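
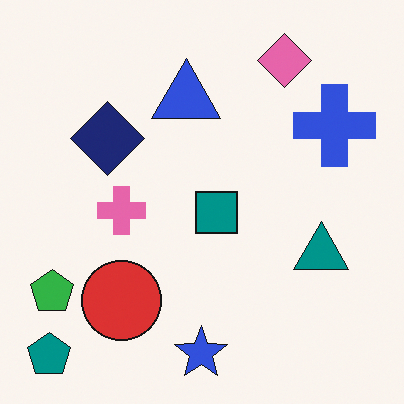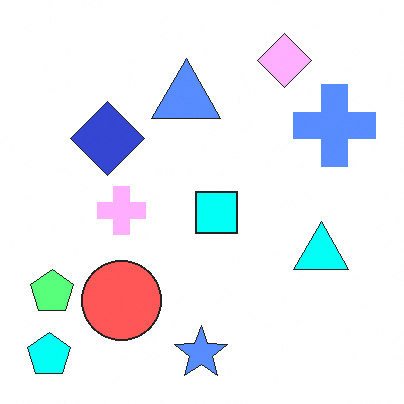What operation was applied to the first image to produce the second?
This is the original image substantially brightened.

Every pixel — background and shapes alike — is uniformly brightened.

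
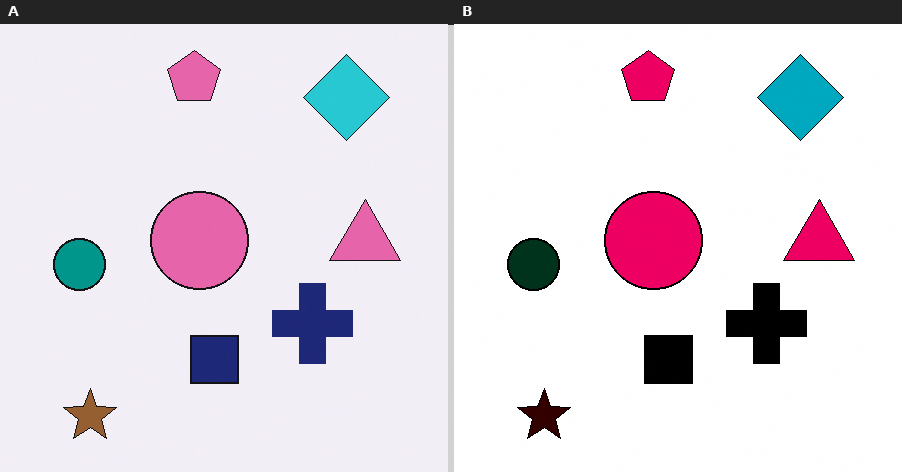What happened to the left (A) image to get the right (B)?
This is the original image given much higher contrast.

Tones are pushed away from mid-grey across the whole image — a global contrast change.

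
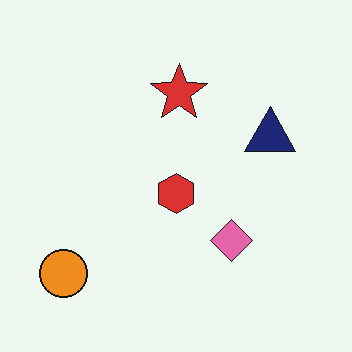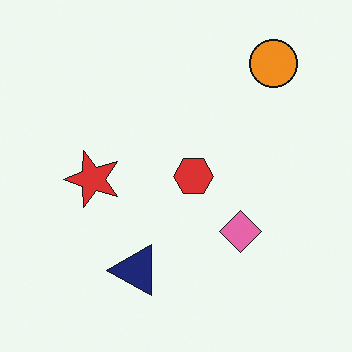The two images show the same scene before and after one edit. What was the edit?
Transposed (reflected across the top-left ↔ bottom-right diagonal).

Shapes have swapped their row and column positions — what was in the top-right is now in the bottom-left — a diagonal reflection.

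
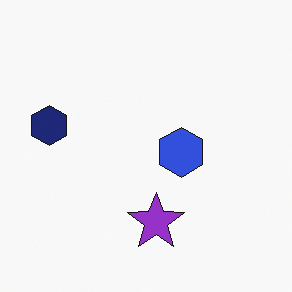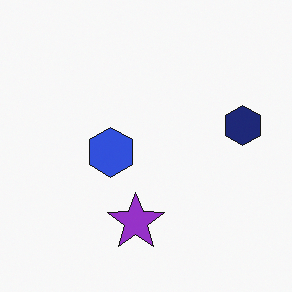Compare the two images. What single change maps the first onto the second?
This is the original image flipped horizontally (left ↔ right).

The navy hexagon is in the left of the first image and the right of the second — shapes on opposite sides of the vertical midline have swapped in a mirror flip.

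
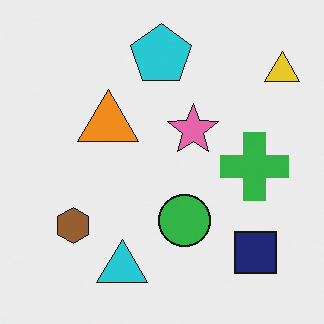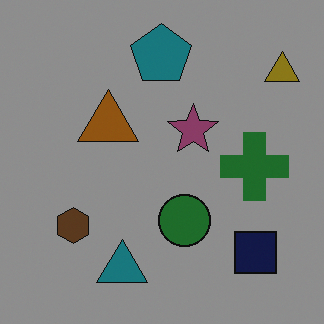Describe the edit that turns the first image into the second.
It was darkened a lot.

Every pixel — background and shapes alike — is uniformly darkened.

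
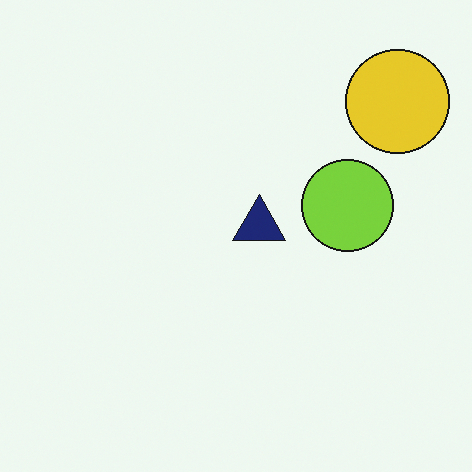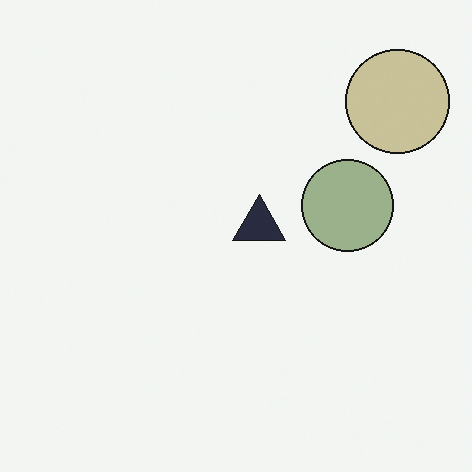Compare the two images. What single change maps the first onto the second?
The image was heavily desaturated.

All colors are more muted and greyish — a global saturation change.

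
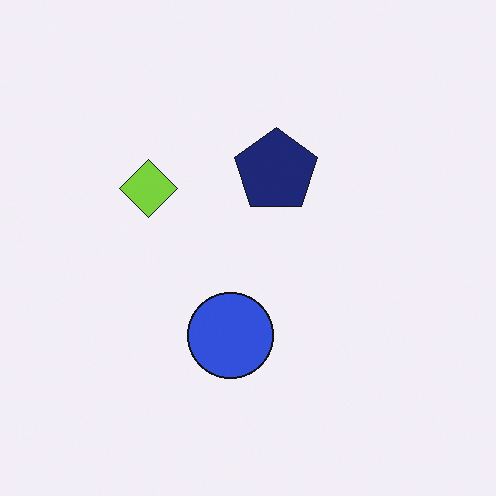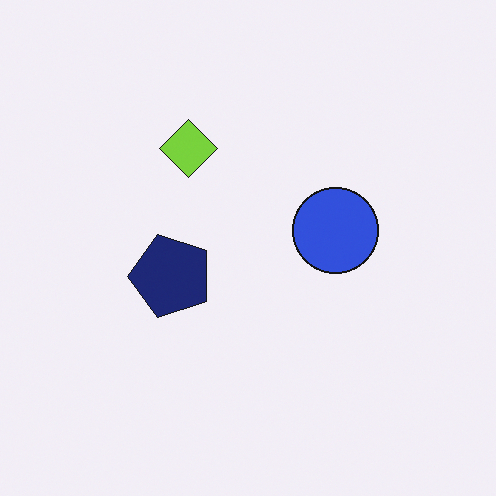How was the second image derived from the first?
The image was transposed (reflected across the top-left ↔ bottom-right diagonal).

Shapes have swapped their row and column positions — what was in the top-right is now in the bottom-left — a diagonal reflection.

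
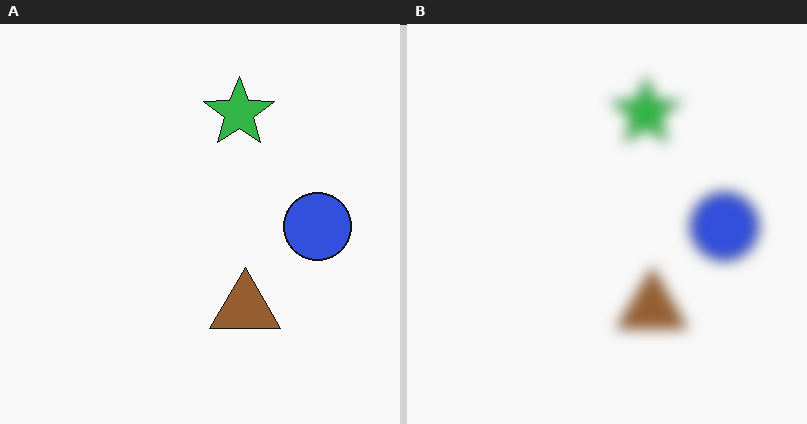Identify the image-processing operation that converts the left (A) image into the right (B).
Heavily blurred.

Shape edges and outlines are uniformly softened across the whole image.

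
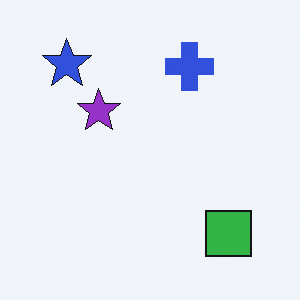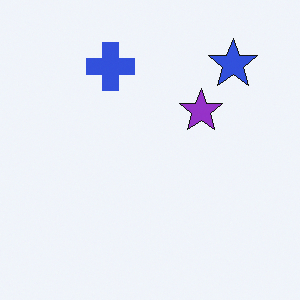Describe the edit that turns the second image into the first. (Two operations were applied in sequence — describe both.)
The transformation is: flipped horizontally (left ↔ right), then overlaid with an additional green square.

The blue star is in the top-right of the second image and the top-left of the first — shapes on opposite sides of the vertical midline have swapped in a mirror flip. A green square appears in the first image that is absent from the second.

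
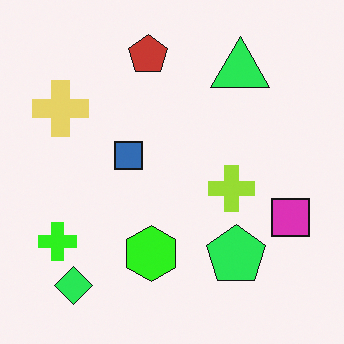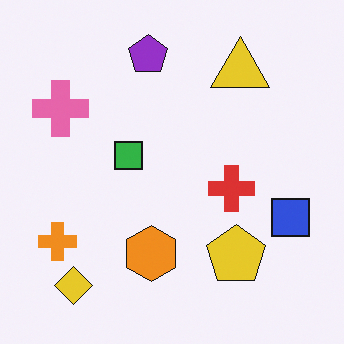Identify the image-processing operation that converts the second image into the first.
This is the original image hue-shifted by a moderate amount.

Every shape's color has rotated by the same amount around the hue wheel — a uniform hue shift.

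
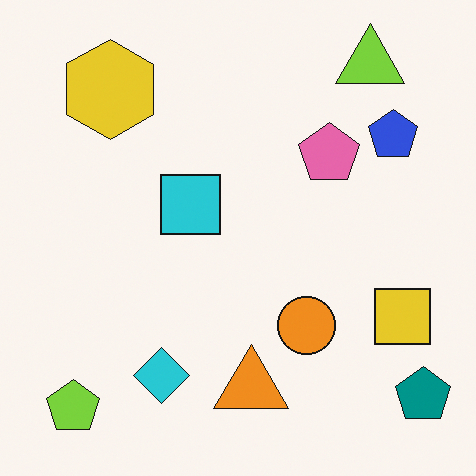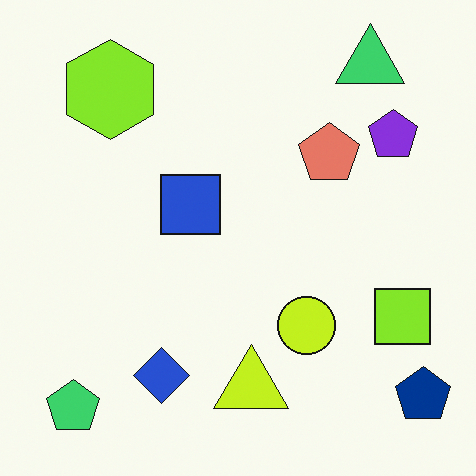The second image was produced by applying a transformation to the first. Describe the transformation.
Hue-shifted slightly.

Every shape's color has rotated by the same amount around the hue wheel — a uniform hue shift.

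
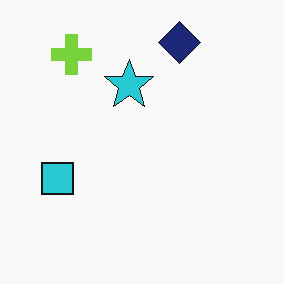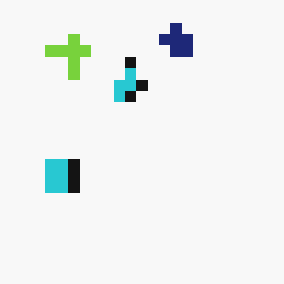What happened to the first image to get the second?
Heavily pixelated into large blocks.

Shapes are reduced to large square blocks; fine edges and outlines are lost — a downscale-then-upscale (mosaic) effect.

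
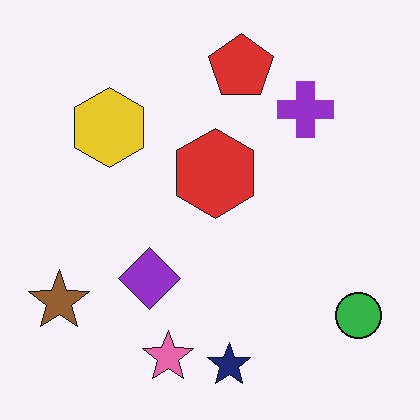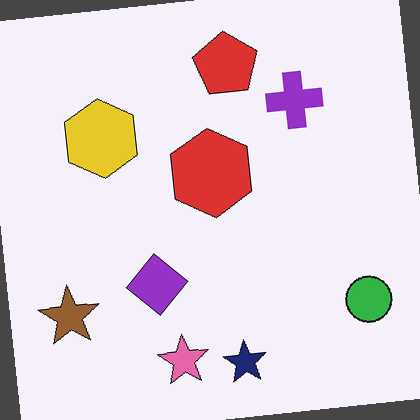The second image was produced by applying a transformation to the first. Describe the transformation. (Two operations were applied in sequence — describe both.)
Rotated counter-clockwise by a few degrees, then given moderate JPEG compression.

Every shape is tilted by the same angle and the image corners show triangular fill wedges — a whole-image rotation by a non-right angle. Blocky 8×8 compression artifacts appear around shape edges and the flat background shows ringing — characteristic JPEG degradation.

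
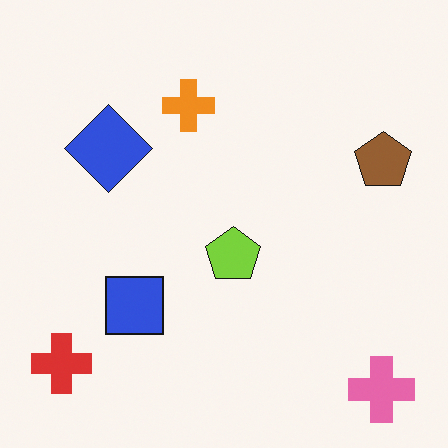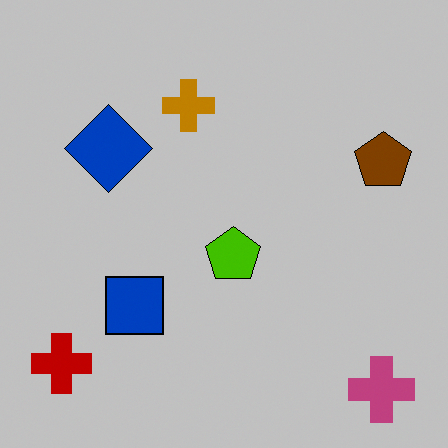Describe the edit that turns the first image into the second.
The image was aggressively posterized.

Each flat color has snapped to a coarser quantized level — most visibly, the near-white background has dropped to a flat grey.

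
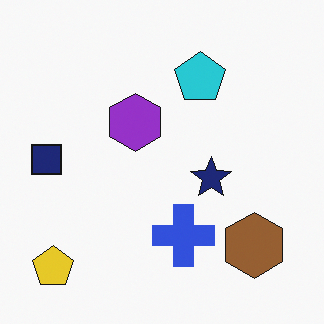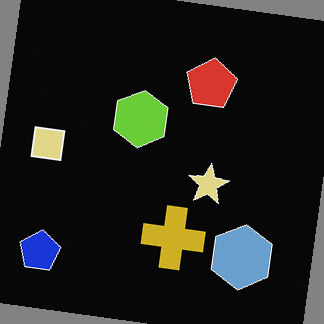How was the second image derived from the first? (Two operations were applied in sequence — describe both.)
The transformation is: color-inverted (negative), then rotated clockwise by a slight angle.

The light background has become dark and every shape's color is its complement — a photographic negative. Every shape is tilted by the same angle and the image corners show triangular fill wedges — a whole-image rotation by a non-right angle.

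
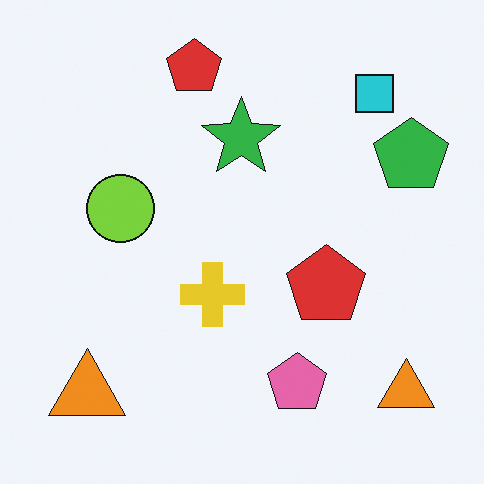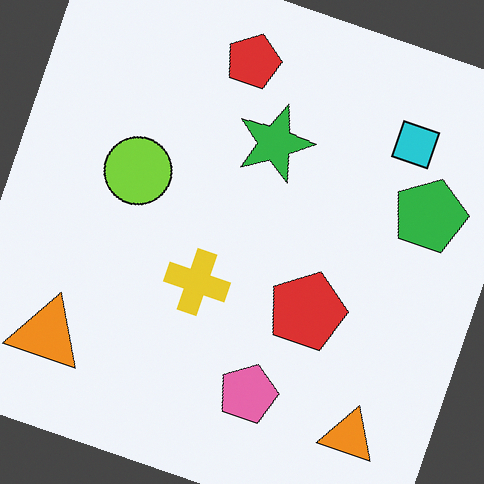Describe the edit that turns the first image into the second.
The transformation is: rotated clockwise by a moderate amount.

Every shape is tilted by the same angle and the image corners show triangular fill wedges — a whole-image rotation by a non-right angle.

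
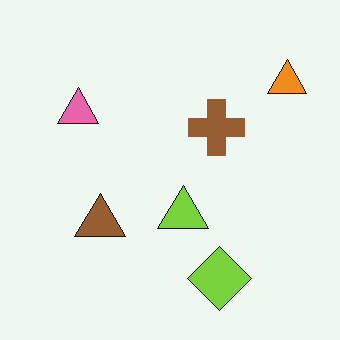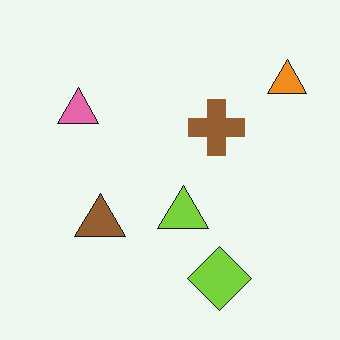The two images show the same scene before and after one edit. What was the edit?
The second image is the first JPEG-compressed with visible artifacts.

Blocky 8×8 compression artifacts appear around shape edges and the flat background shows ringing — characteristic JPEG degradation.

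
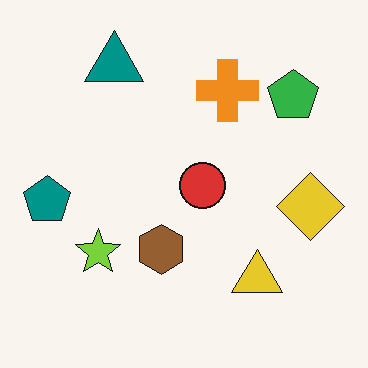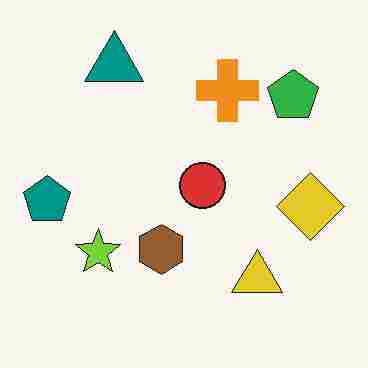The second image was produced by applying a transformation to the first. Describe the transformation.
The transformation is: heavily JPEG-compressed with obvious blocking artifacts.

Blocky 8×8 compression artifacts appear around shape edges and the flat background shows ringing — characteristic JPEG degradation.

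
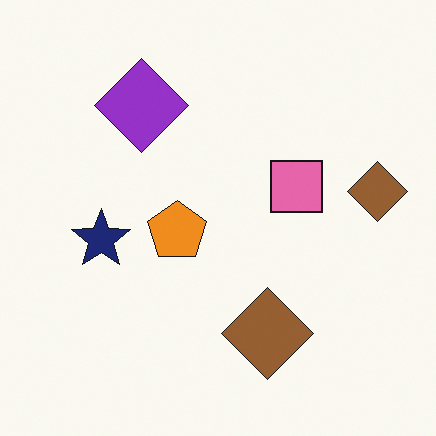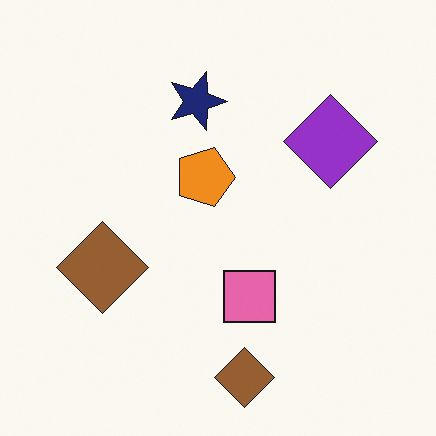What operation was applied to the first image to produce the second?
It was rotated 90° clockwise.

The purple diamond sits in the top-left of the first image and the top-right of the second — consistent with a whole-image 90° clockwise rotation.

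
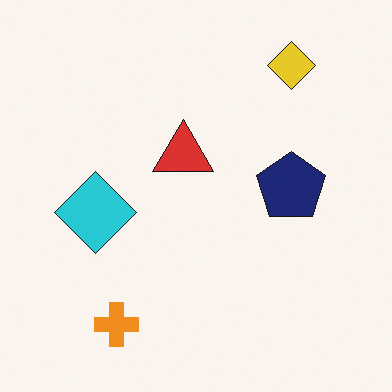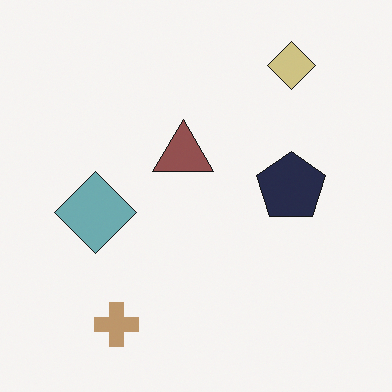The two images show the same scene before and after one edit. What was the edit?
The image was made much more muted (saturation change).

All colors are more muted and greyish — a global saturation change.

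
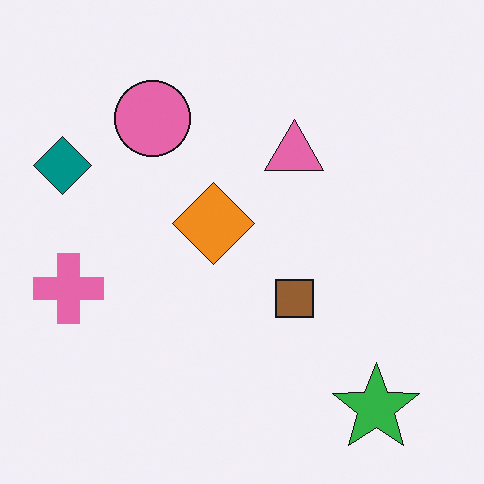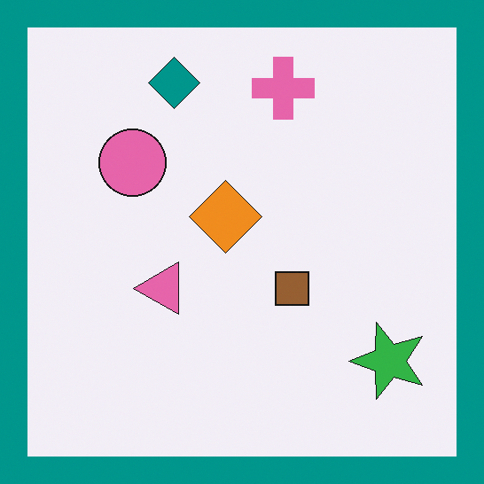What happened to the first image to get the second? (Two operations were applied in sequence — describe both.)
The second image is the first transposed (reflected across the top-left ↔ bottom-right diagonal), then framed with a teal border.

Shapes have swapped their row and column positions — what was in the top-right is now in the bottom-left — a diagonal reflection. A solid teal frame runs around the edge of the second image, with the content slightly shrunk inside it.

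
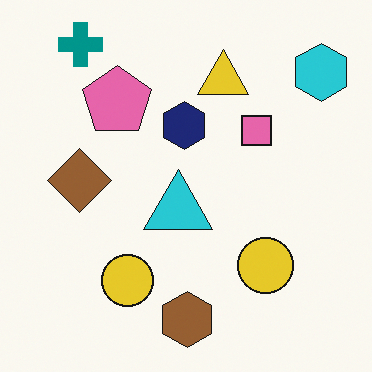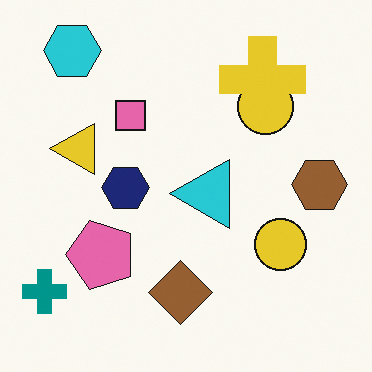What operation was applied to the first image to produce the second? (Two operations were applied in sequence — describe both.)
Rotated 90° counter-clockwise, then overlaid with an additional yellow cross.

The teal cross sits in the top-left of the first image and the bottom-left of the second — consistent with a whole-image 90° counter-clockwise rotation. A yellow cross appears in the second image that is absent from the first.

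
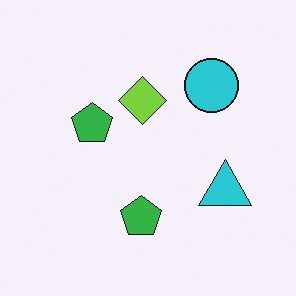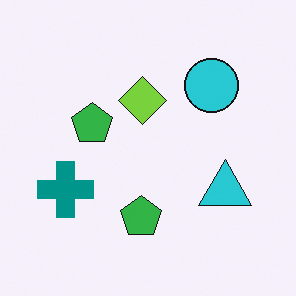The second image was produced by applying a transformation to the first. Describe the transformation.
It was overlaid with an additional teal cross.

A teal cross appears in the second image that is absent from the first.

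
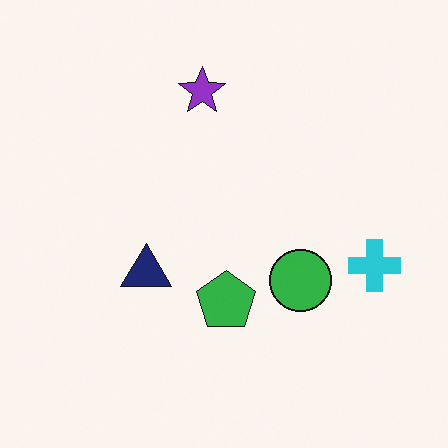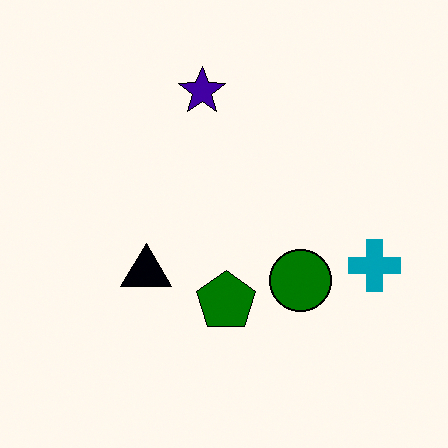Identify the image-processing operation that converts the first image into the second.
The image was given much higher contrast.

Tones are pushed away from mid-grey across the whole image — a global contrast change.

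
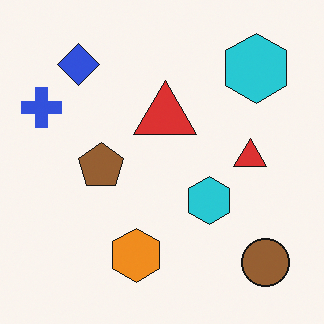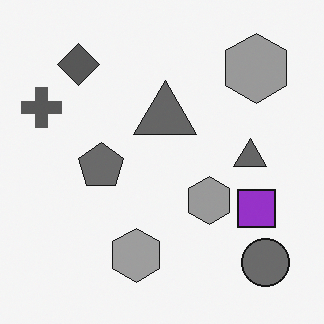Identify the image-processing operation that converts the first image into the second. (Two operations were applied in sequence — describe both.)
The second image is the first converted to grayscale, then overlaid with an additional purple square.

All color is removed — every shape is now a shade of grey. A purple square appears in the second image that is absent from the first.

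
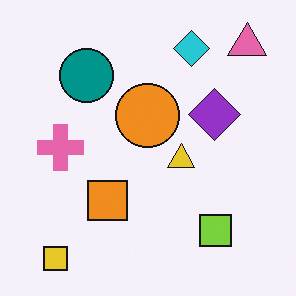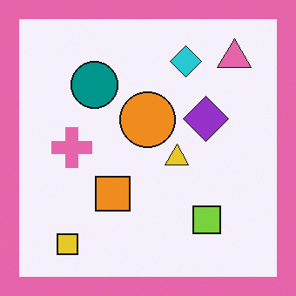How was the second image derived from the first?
This is the original image framed with a pink border.

A solid pink frame runs around the edge of the second image, with the content slightly shrunk inside it.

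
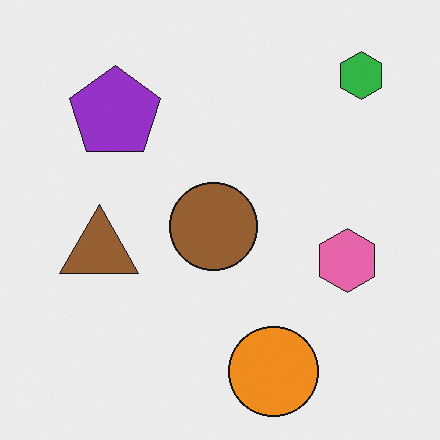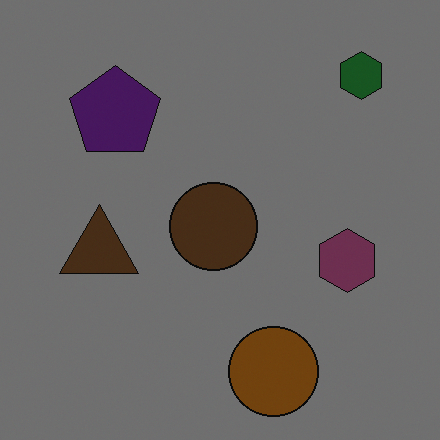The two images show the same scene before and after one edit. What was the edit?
Substantially darkened.

Every pixel — background and shapes alike — is uniformly darkened.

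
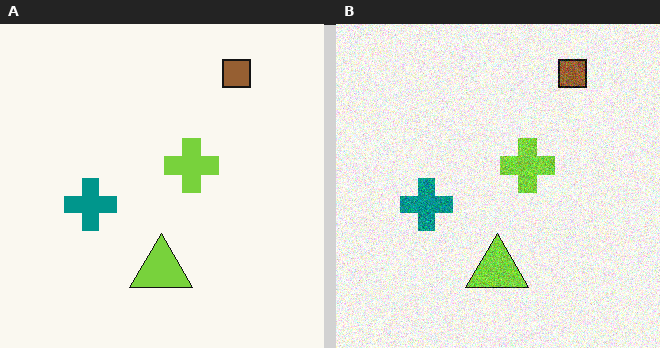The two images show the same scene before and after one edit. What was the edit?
The transformation is: degraded with moderate additive noise.

Random speckle covers the whole image, including the flat background.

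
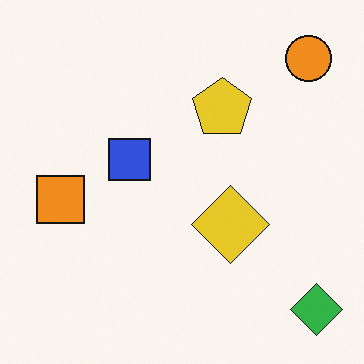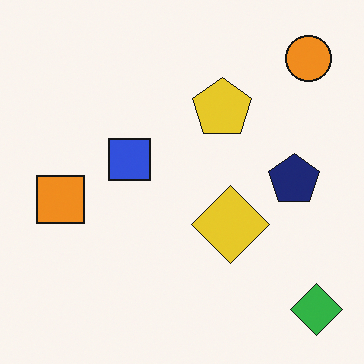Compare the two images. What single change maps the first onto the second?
The image was overlaid with an additional navy pentagon.

A navy pentagon appears in the second image that is absent from the first.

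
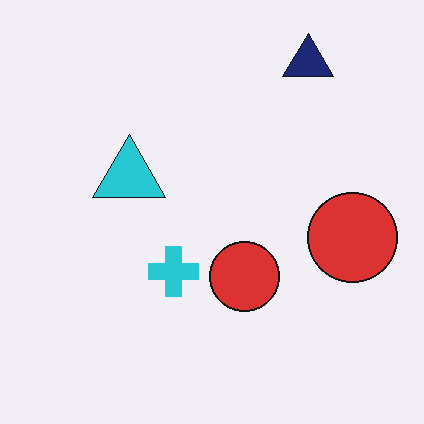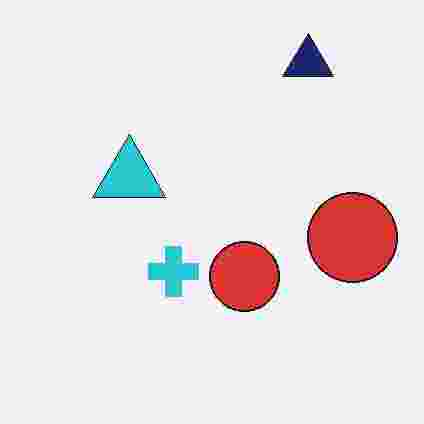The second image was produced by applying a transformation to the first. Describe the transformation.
The transformation is: heavily JPEG-compressed with obvious blocking artifacts.

Blocky 8×8 compression artifacts appear around shape edges and the flat background shows ringing — characteristic JPEG degradation.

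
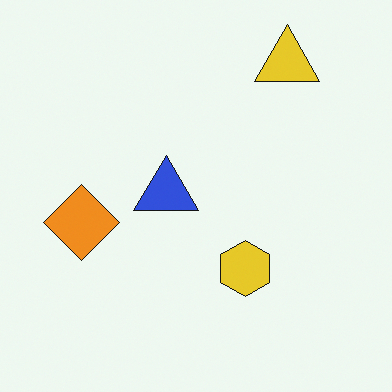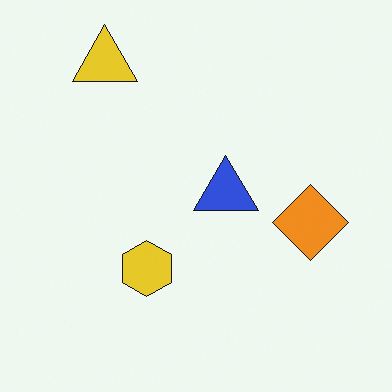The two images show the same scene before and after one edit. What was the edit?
Flipped horizontally (left ↔ right).

The orange diamond is in the left of the first image and the right of the second — shapes on opposite sides of the vertical midline have swapped in a mirror flip.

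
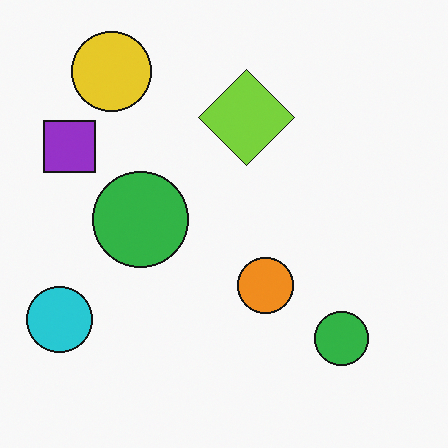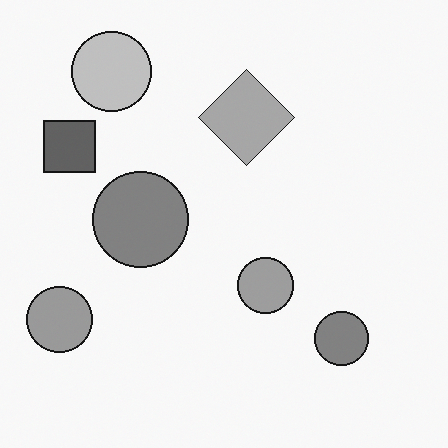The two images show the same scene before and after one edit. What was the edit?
The second image is the first converted to grayscale.

All color is removed — every shape is now a shade of grey.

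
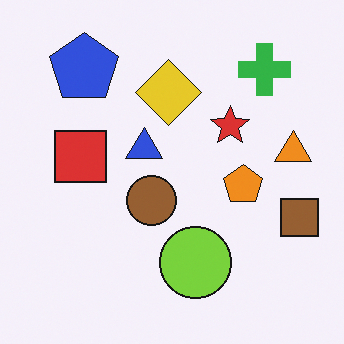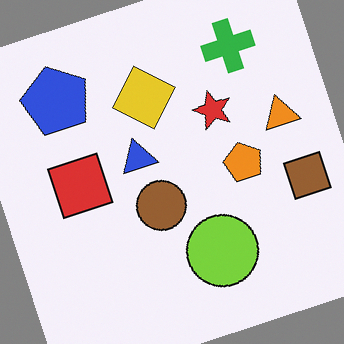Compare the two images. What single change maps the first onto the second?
The image was rotated counter-clockwise by a clearly visible amount.

Every shape is tilted by the same angle and the image corners show triangular fill wedges — a whole-image rotation by a non-right angle.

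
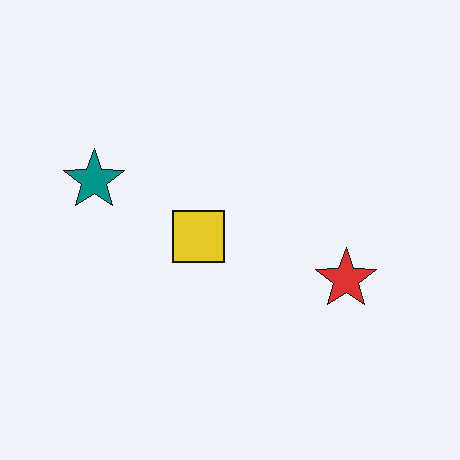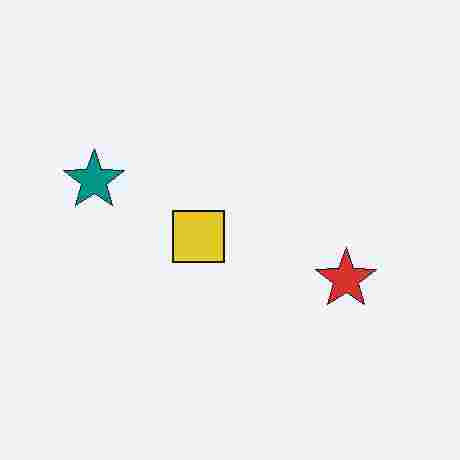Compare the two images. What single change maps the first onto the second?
Heavily JPEG-compressed with obvious blocking artifacts.

Blocky 8×8 compression artifacts appear around shape edges and the flat background shows ringing — characteristic JPEG degradation.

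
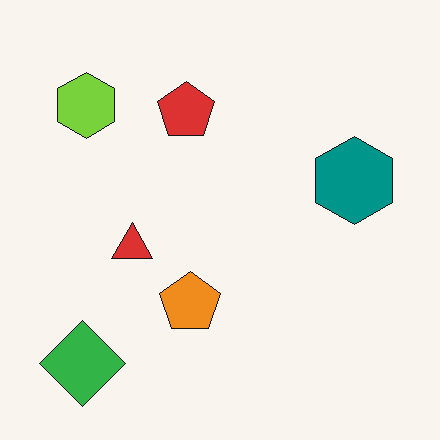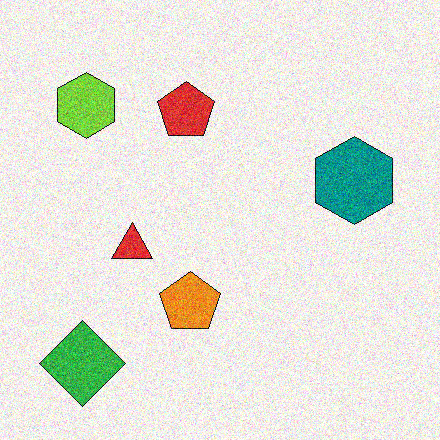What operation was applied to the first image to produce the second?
Degraded with moderate additive noise.

Random speckle covers the whole image, including the flat background.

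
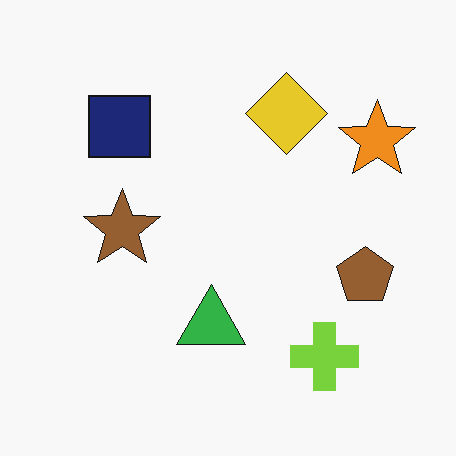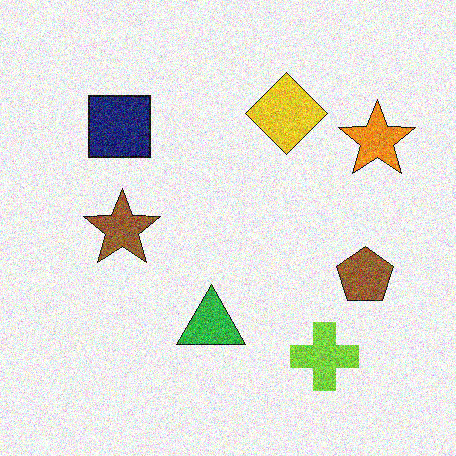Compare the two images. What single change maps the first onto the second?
The image was degraded with strong gaussian noise.

Random speckle covers the whole image, including the flat background.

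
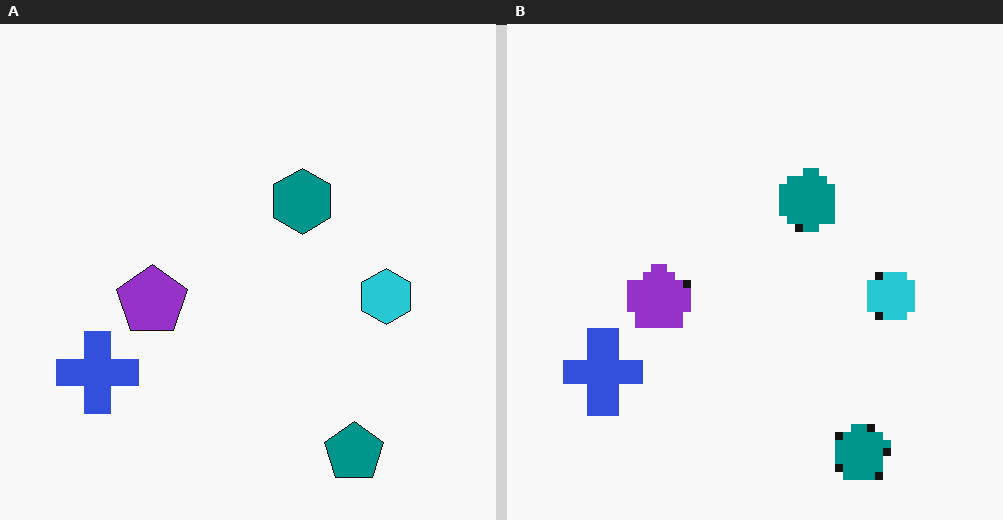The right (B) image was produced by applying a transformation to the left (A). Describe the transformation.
This is the original image moderately pixelated.

Shapes are reduced to large square blocks; fine edges and outlines are lost — a downscale-then-upscale (mosaic) effect.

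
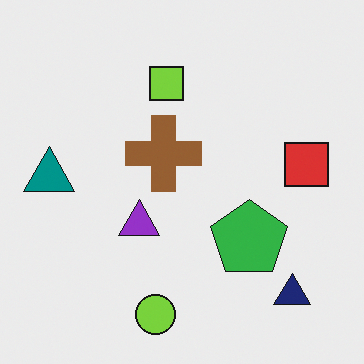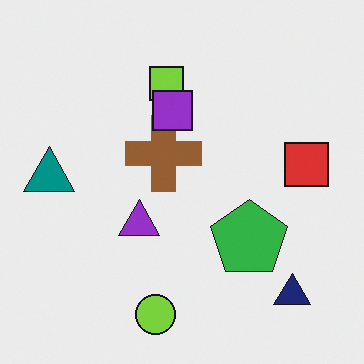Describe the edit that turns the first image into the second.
The transformation is: overlaid with an additional purple square.

A purple square appears in the second image that is absent from the first.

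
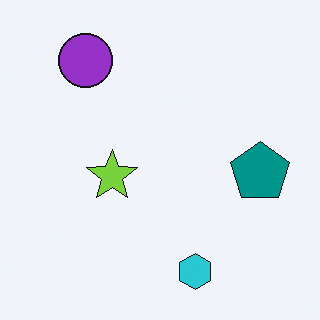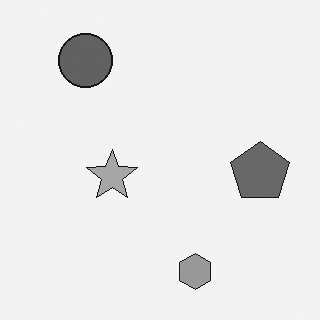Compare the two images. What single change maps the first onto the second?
The transformation is: converted to grayscale.

All color is removed — every shape is now a shade of grey.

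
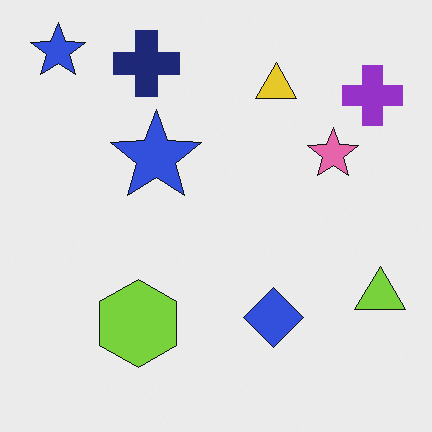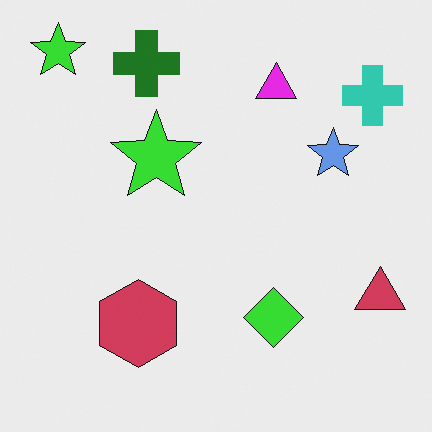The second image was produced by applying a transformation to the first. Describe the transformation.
The image was hue-shifted through roughly half the color wheel.

Every shape's color has rotated by the same amount around the hue wheel — a uniform hue shift.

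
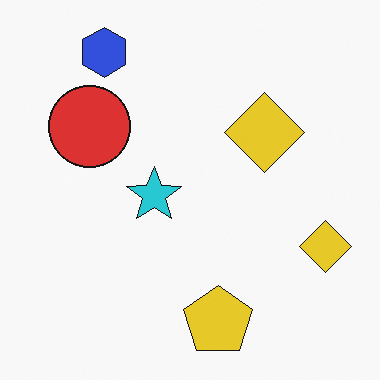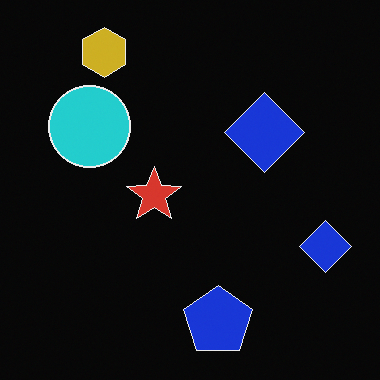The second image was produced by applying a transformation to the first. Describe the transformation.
This is the original image color-inverted (negative).

The light background has become dark and every shape's color is its complement — a photographic negative.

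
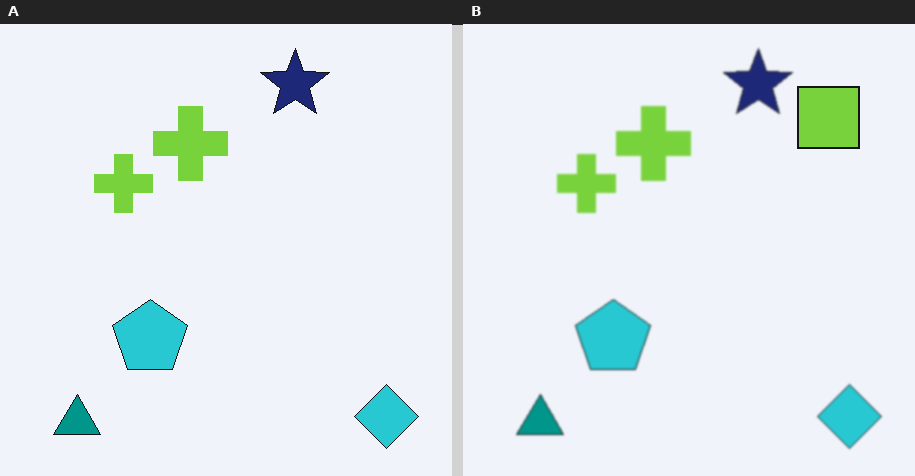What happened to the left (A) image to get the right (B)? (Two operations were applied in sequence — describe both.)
The transformation is: lightly blurred, then overlaid with an additional lime square.

Shape edges and outlines are uniformly softened across the whole image. A lime square appears in the right (B) image that is absent from the left (A).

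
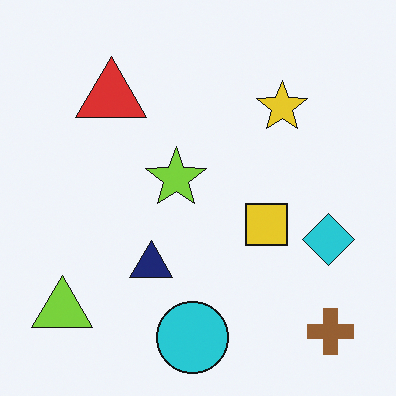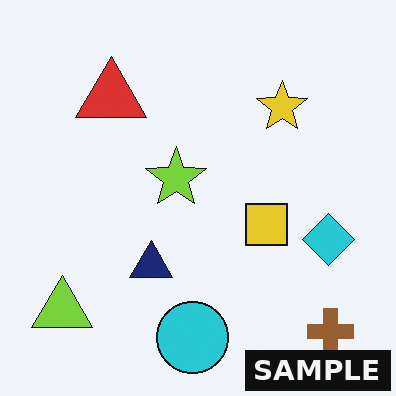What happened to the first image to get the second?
It was watermarked with the text "SAMPLE" in the lower-right corner.

A dark label reading "SAMPLE" appears in the lower-right corner.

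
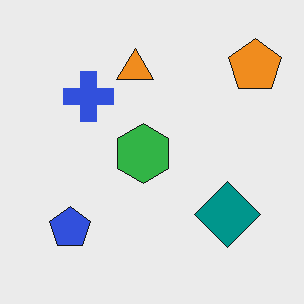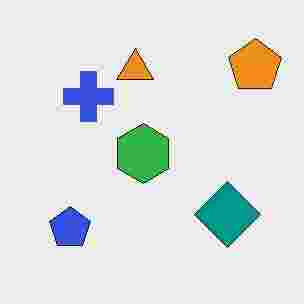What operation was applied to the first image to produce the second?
Heavily JPEG-compressed with obvious blocking artifacts.

Blocky 8×8 compression artifacts appear around shape edges and the flat background shows ringing — characteristic JPEG degradation.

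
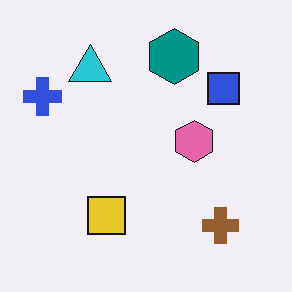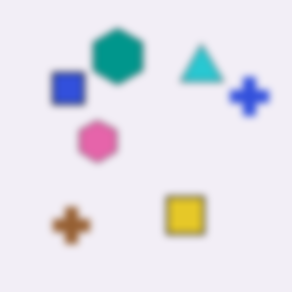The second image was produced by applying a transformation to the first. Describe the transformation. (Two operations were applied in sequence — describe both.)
It was moderately blurred, then flipped horizontally (left ↔ right).

Shape edges and outlines are uniformly softened across the whole image. The blue cross is in the top-left of the first image and the top-right of the second — shapes on opposite sides of the vertical midline have swapped in a mirror flip.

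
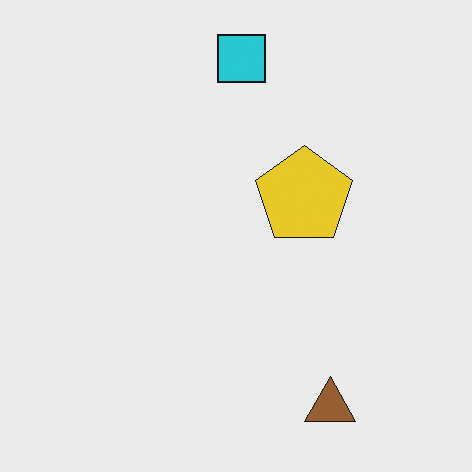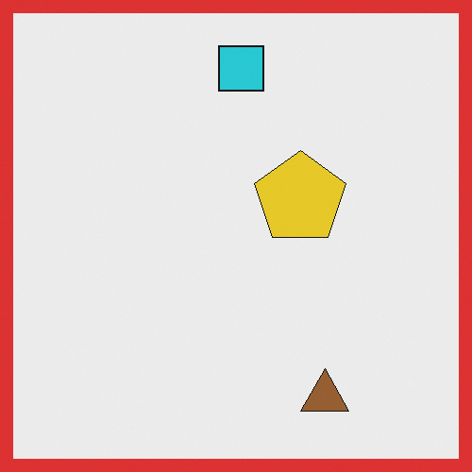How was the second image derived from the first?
The image was framed with a red border.

A solid red frame runs around the edge of the second image, with the content slightly shrunk inside it.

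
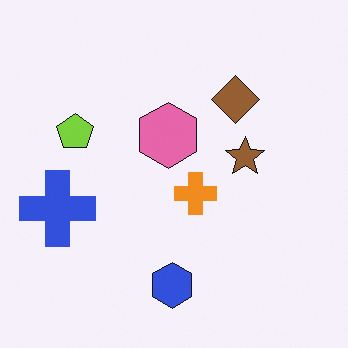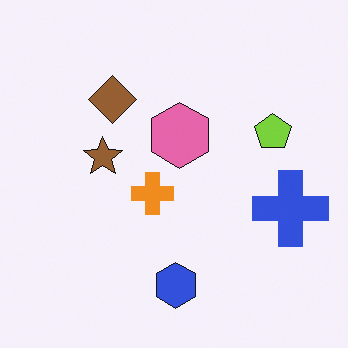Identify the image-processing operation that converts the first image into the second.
The second image is the first flipped horizontally (left ↔ right).

The blue cross is in the left of the first image and the right of the second — shapes on opposite sides of the vertical midline have swapped in a mirror flip.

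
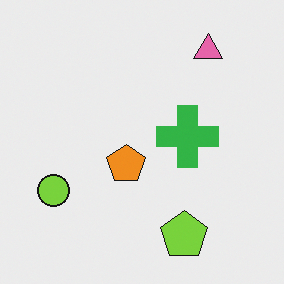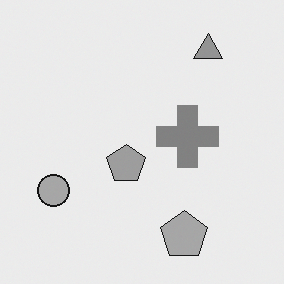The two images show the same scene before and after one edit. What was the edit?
This is the original image converted to grayscale.

All color is removed — every shape is now a shade of grey.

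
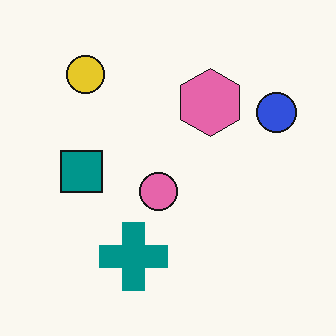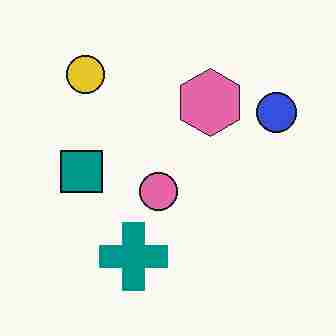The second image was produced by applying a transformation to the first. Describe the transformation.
Heavily JPEG-compressed with obvious blocking artifacts.

Blocky 8×8 compression artifacts appear around shape edges and the flat background shows ringing — characteristic JPEG degradation.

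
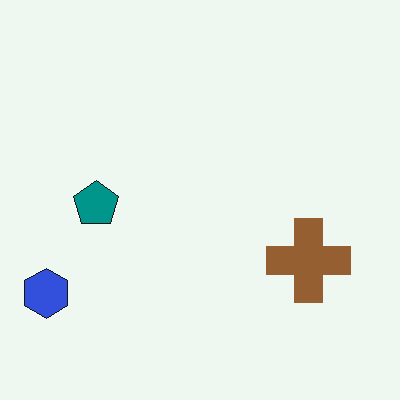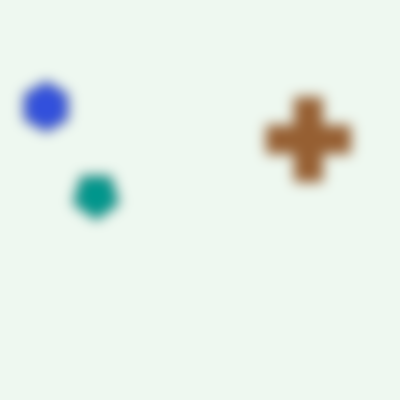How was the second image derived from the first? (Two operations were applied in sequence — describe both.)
The second image is the first flipped vertically (top ↔ bottom), then strongly gaussian-blurred.

The blue hexagon is in the bottom-left of the first image and the top-left of the second — shapes on opposite sides of the horizontal midline have swapped in a mirror flip. Shape edges and outlines are uniformly softened across the whole image.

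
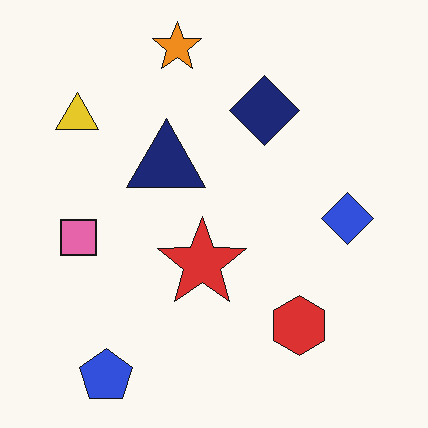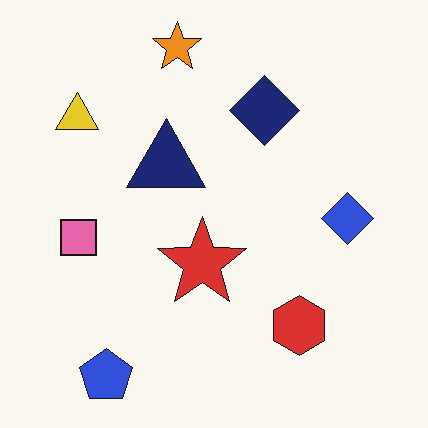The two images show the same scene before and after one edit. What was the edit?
Given moderate JPEG compression.

Blocky 8×8 compression artifacts appear around shape edges and the flat background shows ringing — characteristic JPEG degradation.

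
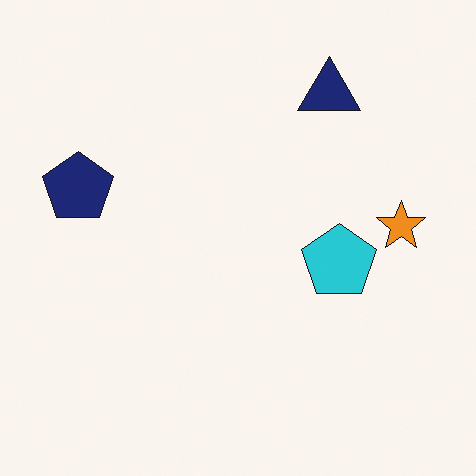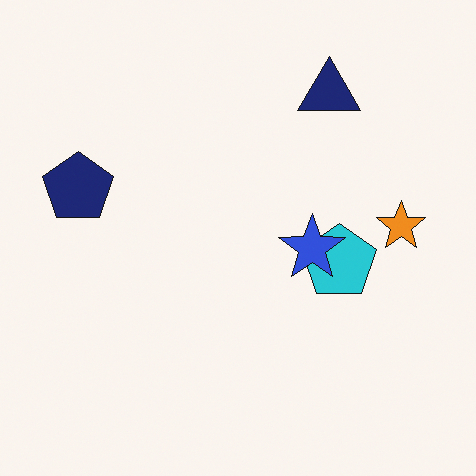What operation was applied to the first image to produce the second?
The image was overlaid with an additional blue star.

A blue star appears in the second image that is absent from the first.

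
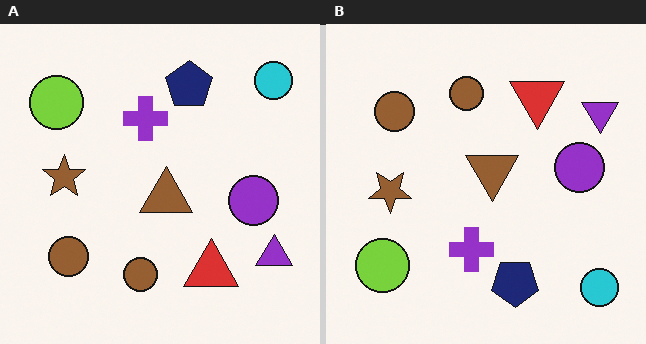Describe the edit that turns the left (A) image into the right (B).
The right (B) image is the left (A) flipped vertically (top ↔ bottom).

The cyan circle is in the top-right of the left (A) image and the bottom-right of the right (B) — shapes on opposite sides of the horizontal midline have swapped in a mirror flip.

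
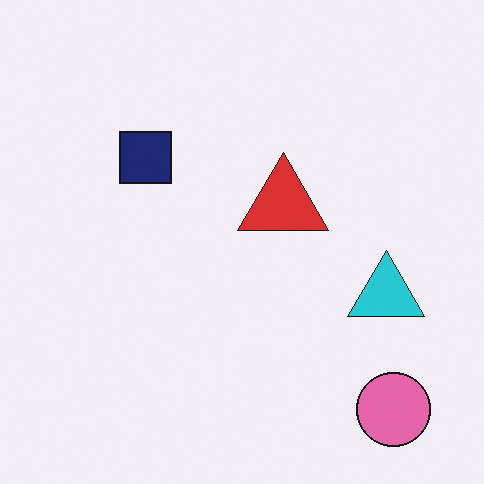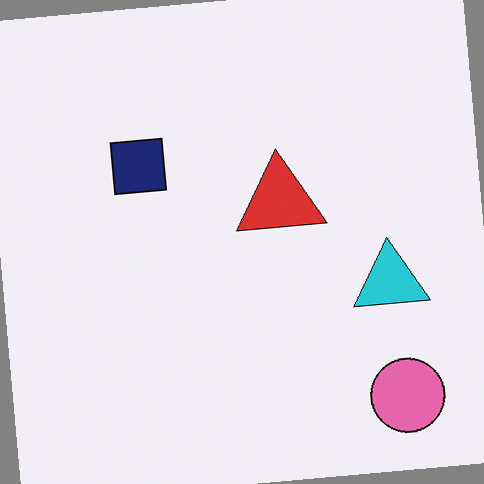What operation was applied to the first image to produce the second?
The transformation is: rotated counter-clockwise by a slight angle.

Every shape is tilted by the same angle and the image corners show triangular fill wedges — a whole-image rotation by a non-right angle.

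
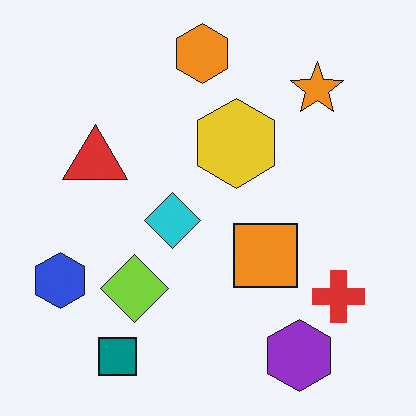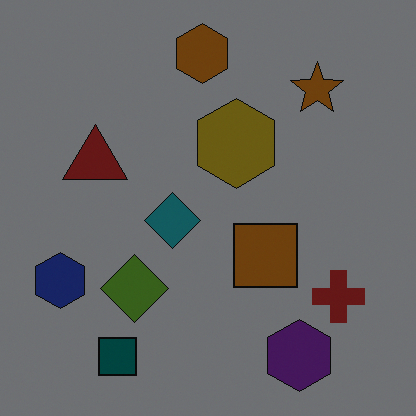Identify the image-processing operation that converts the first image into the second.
This is the original image noticeably darkened.

Every pixel — background and shapes alike — is uniformly darkened.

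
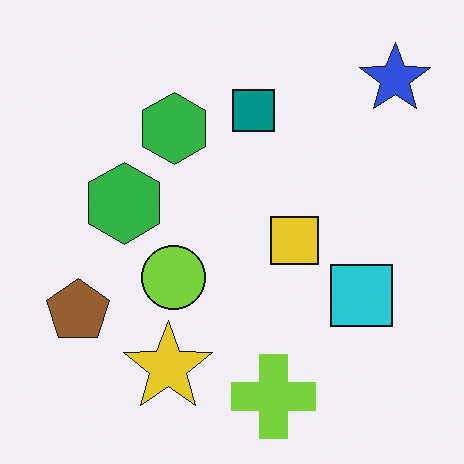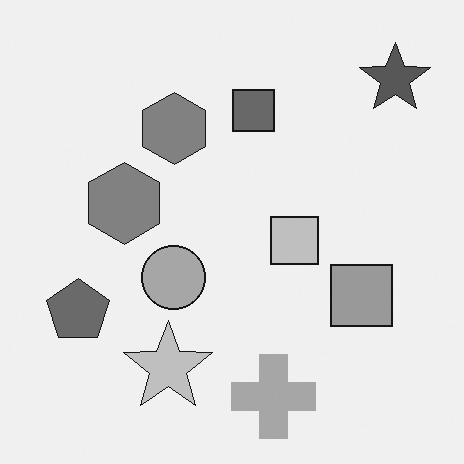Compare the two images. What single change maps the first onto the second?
This is the original image converted to grayscale.

All color is removed — every shape is now a shade of grey.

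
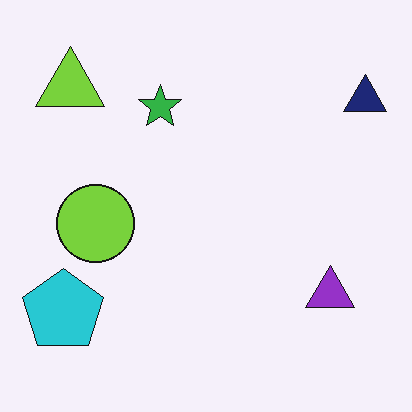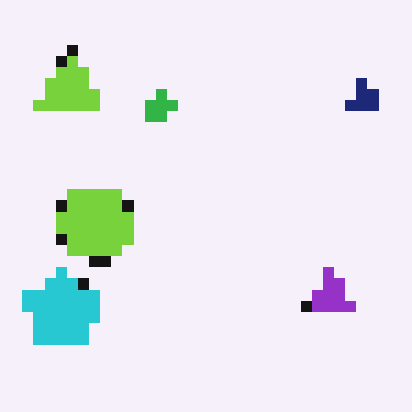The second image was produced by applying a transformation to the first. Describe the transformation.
The second image is the first coarsely pixelated.

Shapes are reduced to large square blocks; fine edges and outlines are lost — a downscale-then-upscale (mosaic) effect.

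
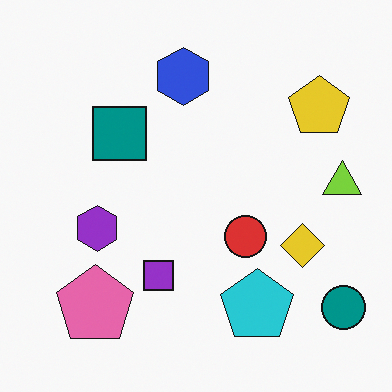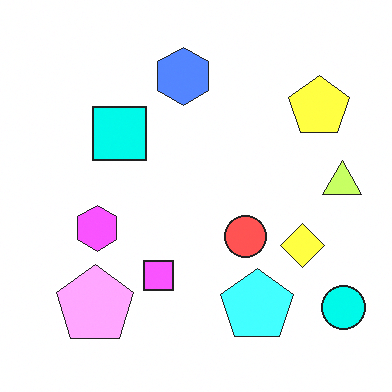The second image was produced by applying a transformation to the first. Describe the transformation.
The transformation is: brightened a lot.

Every pixel — background and shapes alike — is uniformly brightened.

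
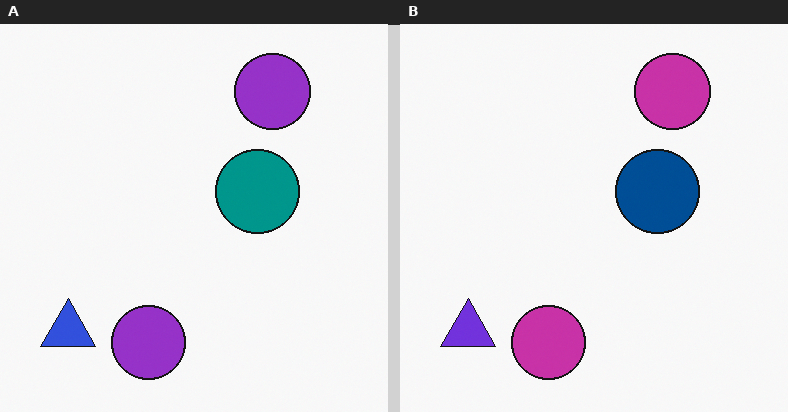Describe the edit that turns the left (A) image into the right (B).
It was hue-shifted slightly.

Every shape's color has rotated by the same amount around the hue wheel — a uniform hue shift.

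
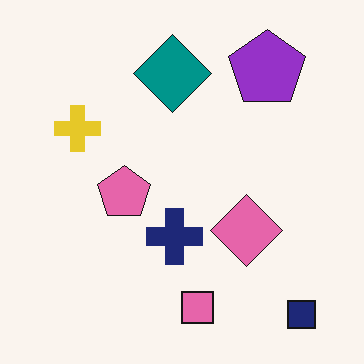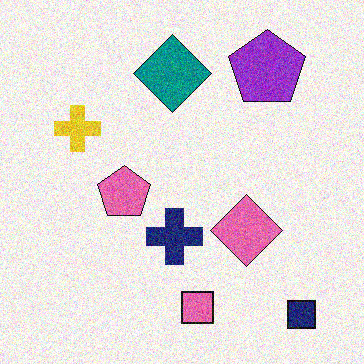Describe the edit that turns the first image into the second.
The transformation is: degraded with visible gaussian noise.

Random speckle covers the whole image, including the flat background.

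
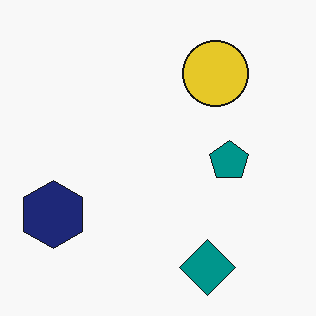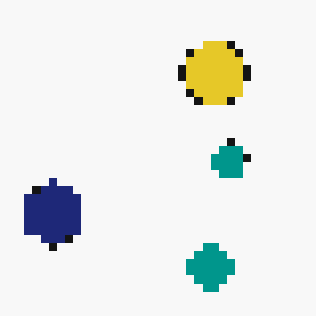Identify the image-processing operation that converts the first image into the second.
Pixelated into visible square blocks.

Shapes are reduced to large square blocks; fine edges and outlines are lost — a downscale-then-upscale (mosaic) effect.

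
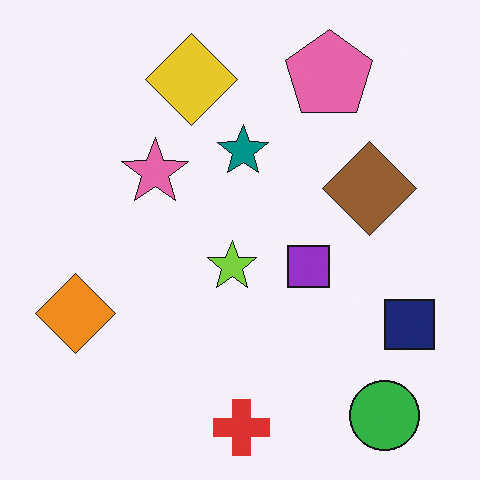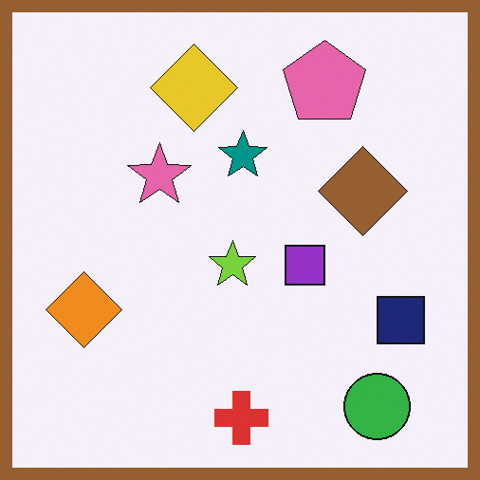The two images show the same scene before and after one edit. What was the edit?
The second image is the first framed with a brown border.

A solid brown frame runs around the edge of the second image, with the content slightly shrunk inside it.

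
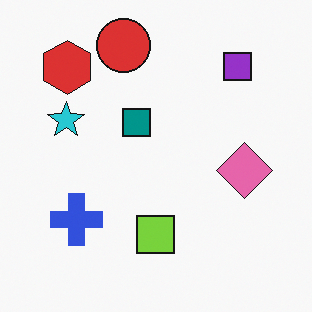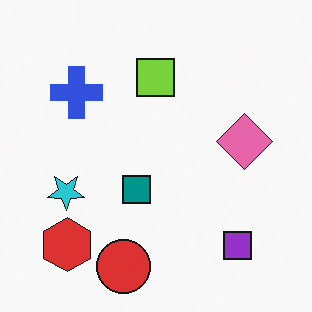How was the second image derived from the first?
It was flipped vertically (top ↔ bottom).

The red circle is in the top of the first image and the bottom of the second — shapes on opposite sides of the horizontal midline have swapped in a mirror flip.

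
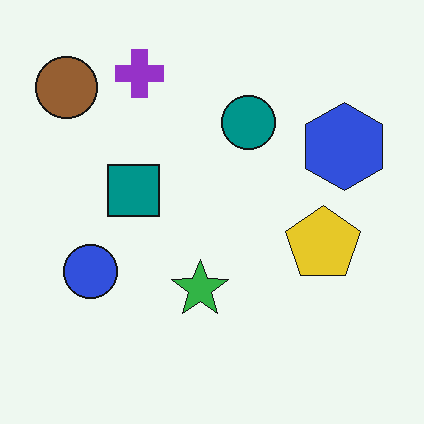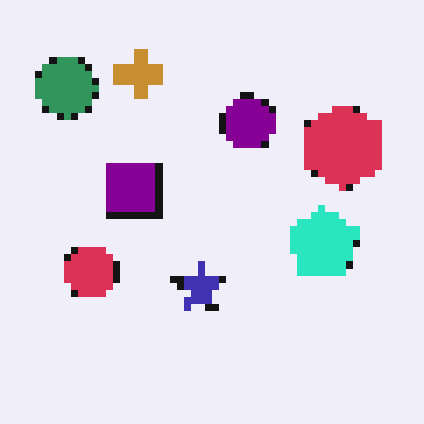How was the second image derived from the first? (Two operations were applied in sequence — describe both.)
It was hue-shifted through roughly a third of the color wheel, then moderately pixelated.

Every shape's color has rotated by the same amount around the hue wheel — a uniform hue shift. Shapes are reduced to large square blocks; fine edges and outlines are lost — a downscale-then-upscale (mosaic) effect.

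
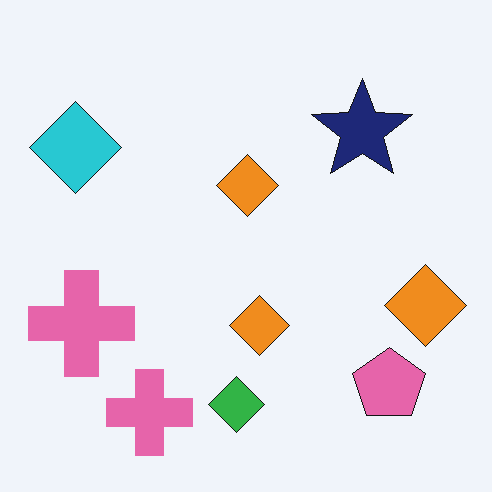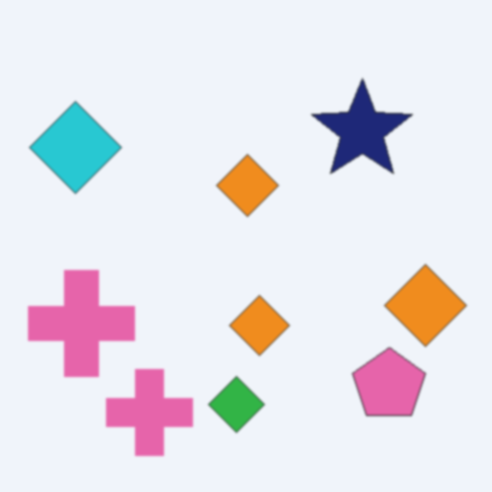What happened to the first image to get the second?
Slightly softened.

Shape edges and outlines are uniformly softened across the whole image.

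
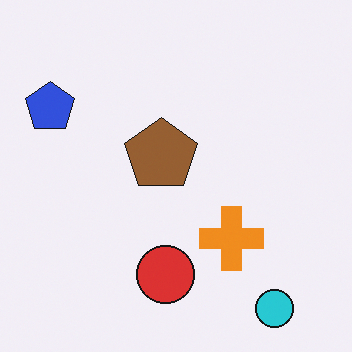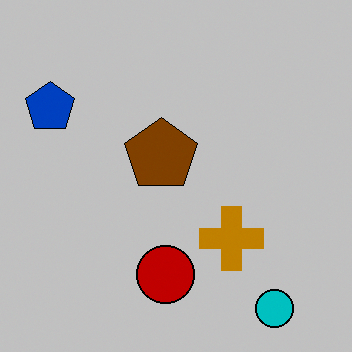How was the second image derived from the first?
The transformation is: heavily posterized to just a handful of flat colors.

Each flat color has snapped to a coarser quantized level — most visibly, the near-white background has dropped to a flat grey.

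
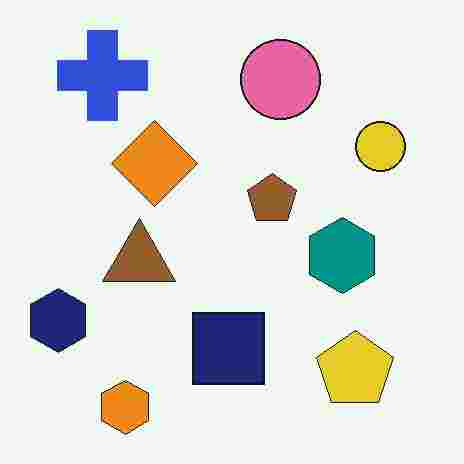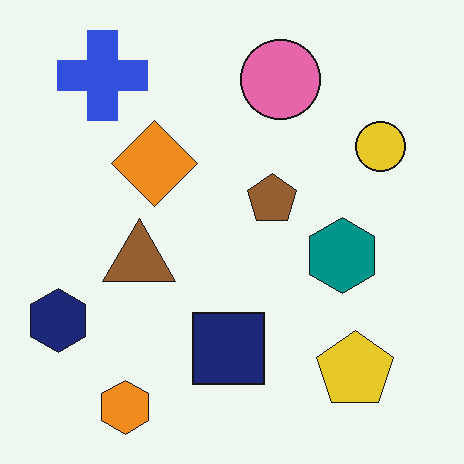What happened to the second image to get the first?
This is the original image heavily JPEG-compressed with obvious blocking artifacts.

Blocky 8×8 compression artifacts appear around shape edges and the flat background shows ringing — characteristic JPEG degradation.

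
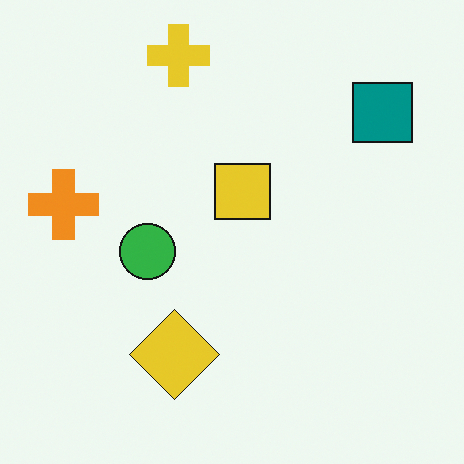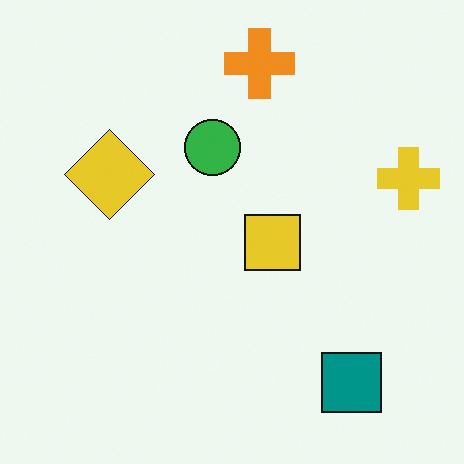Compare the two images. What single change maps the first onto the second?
The transformation is: rotated 90° clockwise.

The teal square sits in the top-right of the first image and the bottom-right of the second — consistent with a whole-image 90° clockwise rotation.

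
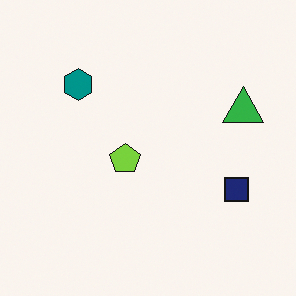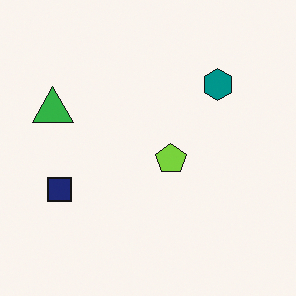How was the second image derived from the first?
This is the original image flipped horizontally (left ↔ right).

The green triangle is in the right of the first image and the left of the second — shapes on opposite sides of the vertical midline have swapped in a mirror flip.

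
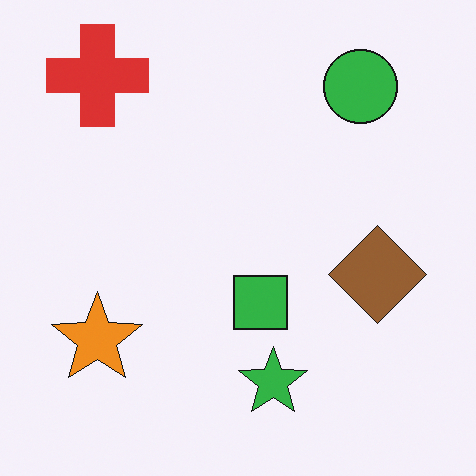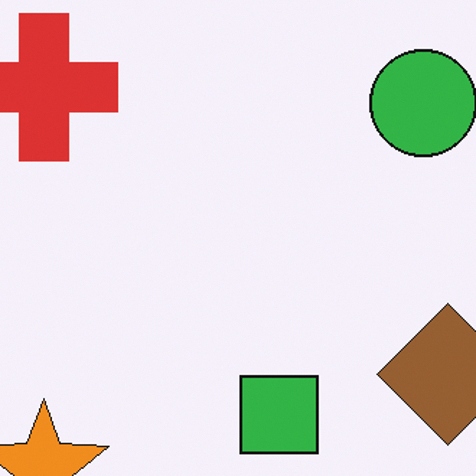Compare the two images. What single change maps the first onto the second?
The second image is the first cropped slightly and scaled back up.

The visible shapes are larger and the field of view is narrower; shapes near the original edges may be partly or wholly outside the frame — a crop-and-rescale.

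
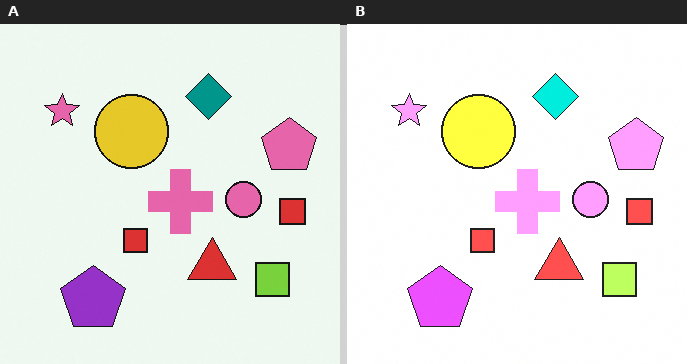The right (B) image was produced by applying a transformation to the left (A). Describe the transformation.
The transformation is: substantially brightened.

Every pixel — background and shapes alike — is uniformly brightened.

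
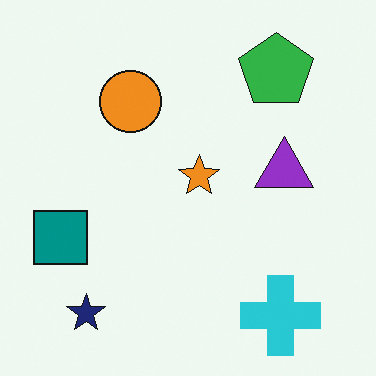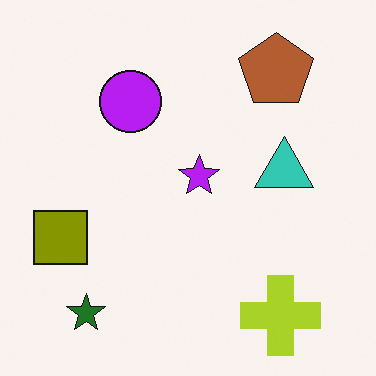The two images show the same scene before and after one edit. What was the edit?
The image was hue-shifted through roughly half the color wheel.

Every shape's color has rotated by the same amount around the hue wheel — a uniform hue shift.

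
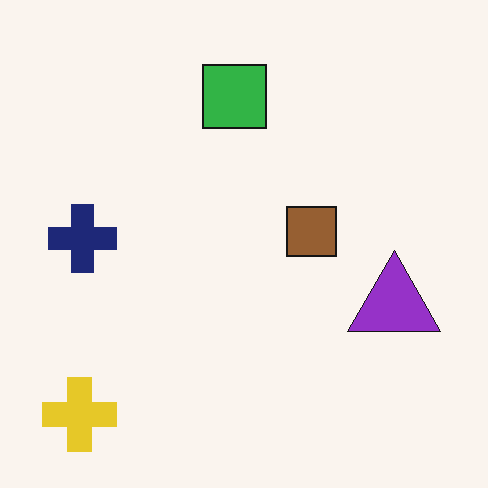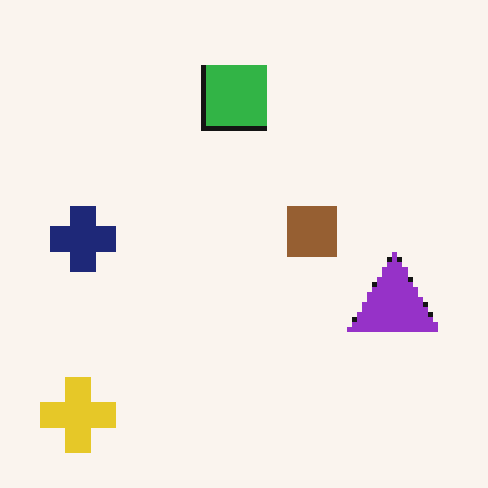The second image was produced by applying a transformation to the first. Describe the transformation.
The second image is the first mildly pixelated.

Shapes are reduced to large square blocks; fine edges and outlines are lost — a downscale-then-upscale (mosaic) effect.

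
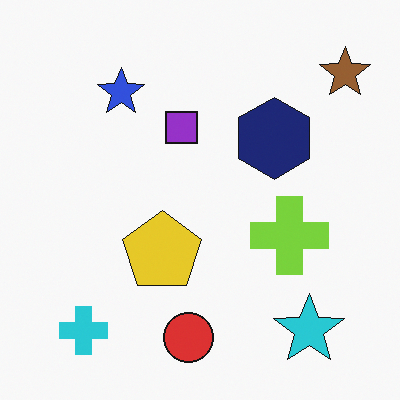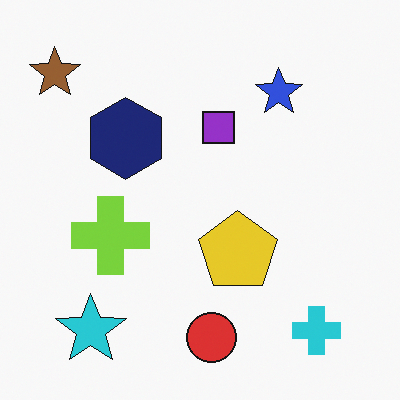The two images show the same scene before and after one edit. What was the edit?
Flipped horizontally (left ↔ right).

The brown star is in the top-right of the first image and the top-left of the second — shapes on opposite sides of the vertical midline have swapped in a mirror flip.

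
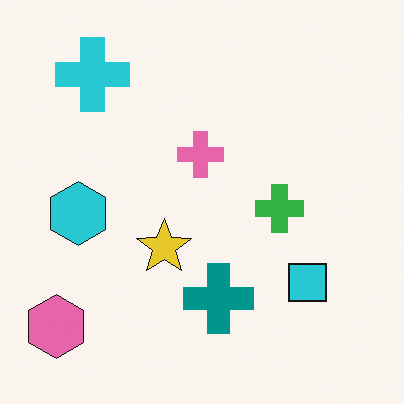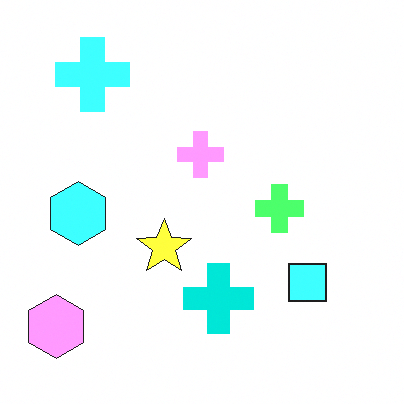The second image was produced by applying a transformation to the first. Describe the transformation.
It was brightened a lot.

Every pixel — background and shapes alike — is uniformly brightened.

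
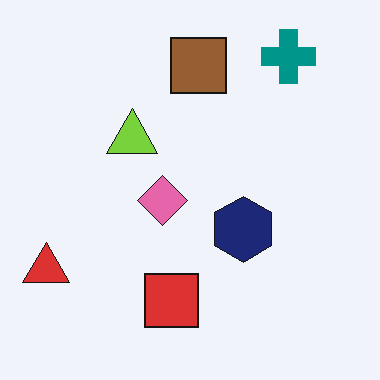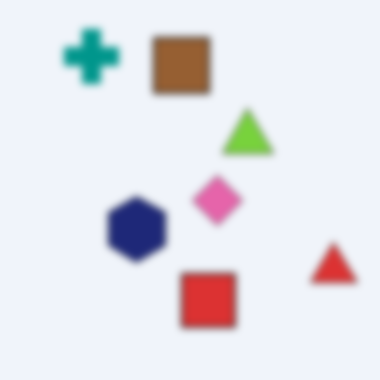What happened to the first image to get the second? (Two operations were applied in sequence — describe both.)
It was flipped horizontally (left ↔ right), then moderately blurred.

The red triangle is in the bottom-left of the first image and the bottom-right of the second — shapes on opposite sides of the vertical midline have swapped in a mirror flip. Shape edges and outlines are uniformly softened across the whole image.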